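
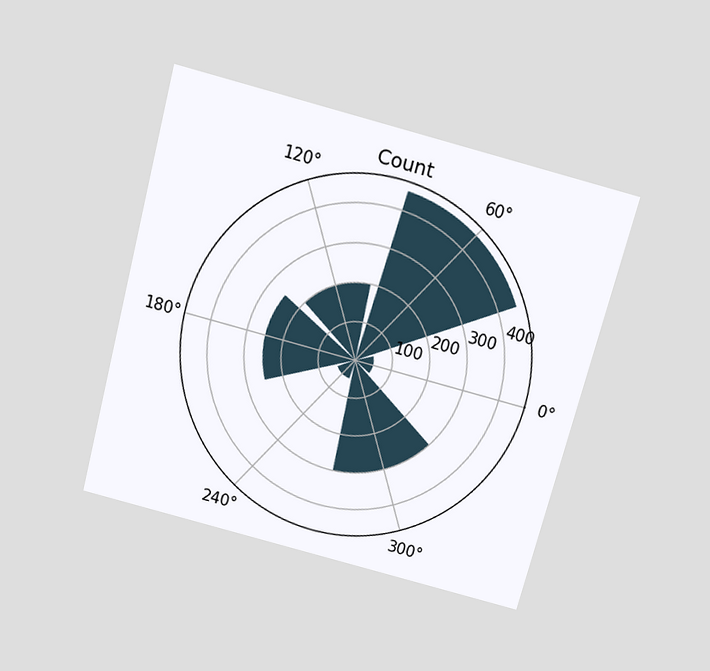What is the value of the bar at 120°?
200

The chart is tilted about 15° clockwise and viewed slightly from above. The bar at 120° reaches 200 on the radial axis.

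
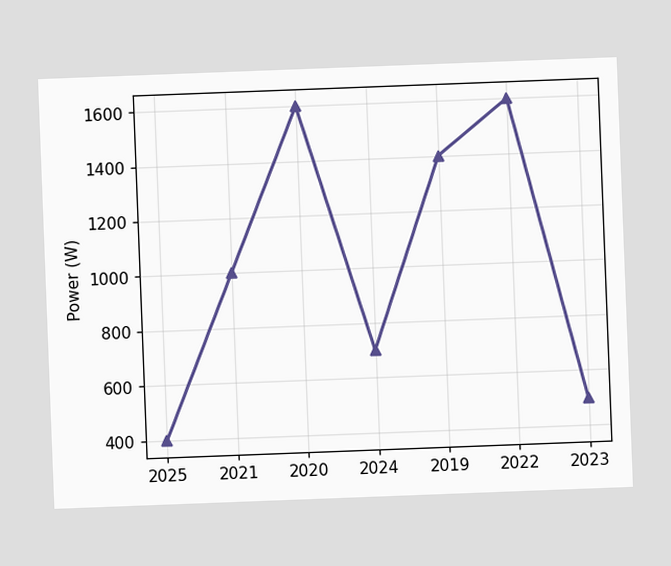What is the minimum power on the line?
The chart is tilted about 2° counter-clockwise. The lowest point is at 2025, and reading across to the y-axis gives 400W.

400W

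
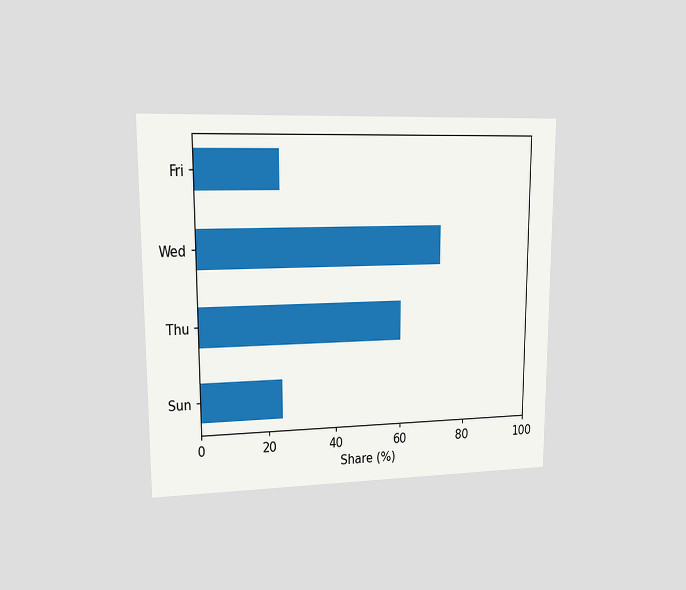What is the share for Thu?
60%

The chart is viewed at a slight angle. Reading along the chart's x-axis, the Thu bar reaches 60%.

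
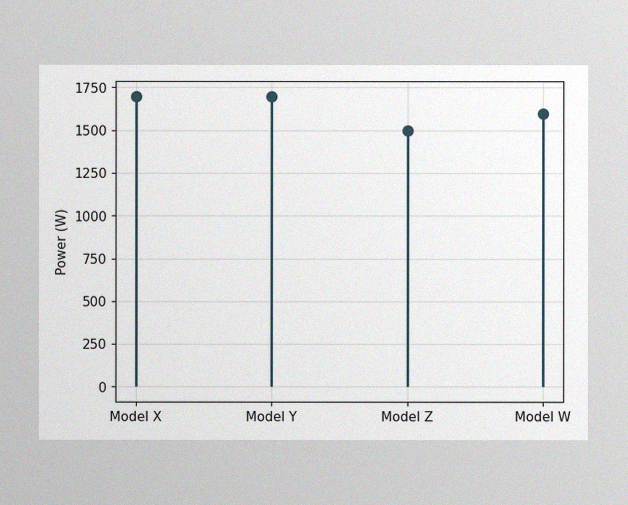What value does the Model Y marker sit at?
1700W

The image has some photo noise and uneven lighting. The Model Y marker sits at 1700W.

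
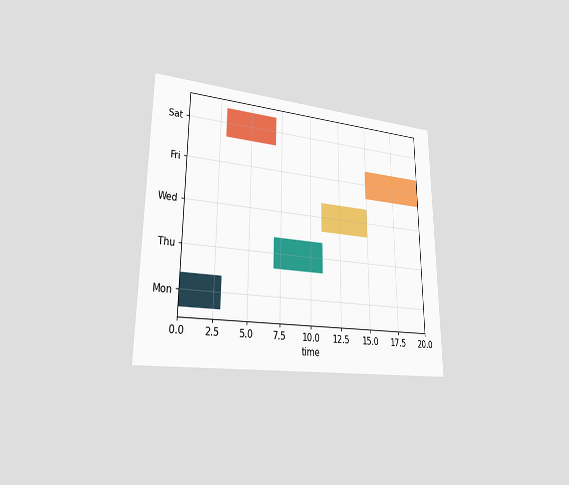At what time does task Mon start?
The chart is viewed slightly from the left. The Mon bar begins at t=0.

0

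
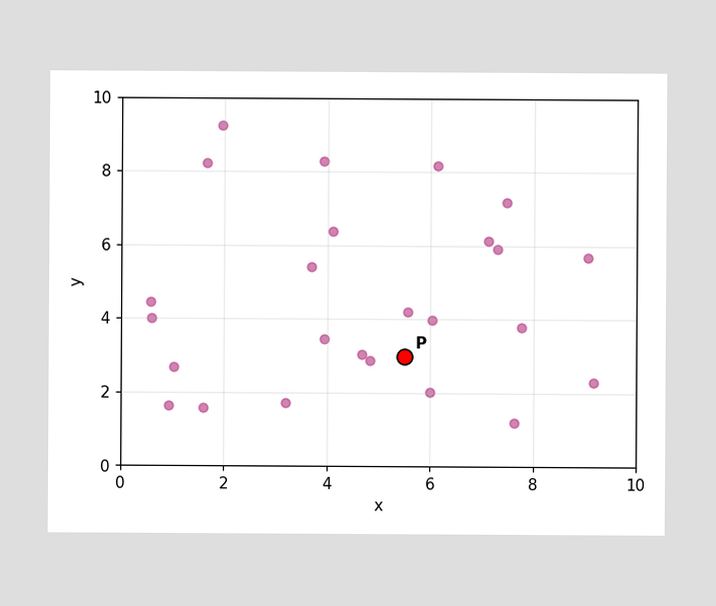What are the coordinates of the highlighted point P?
(5.5, 3)

Following the gridlines from P to each axis, P sits at (5.5, 3).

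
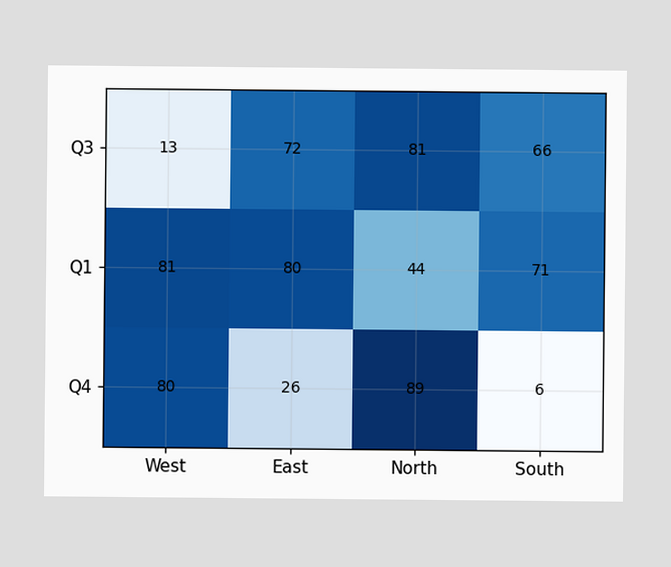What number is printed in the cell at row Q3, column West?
13

The (Q3, West) cell reads 13.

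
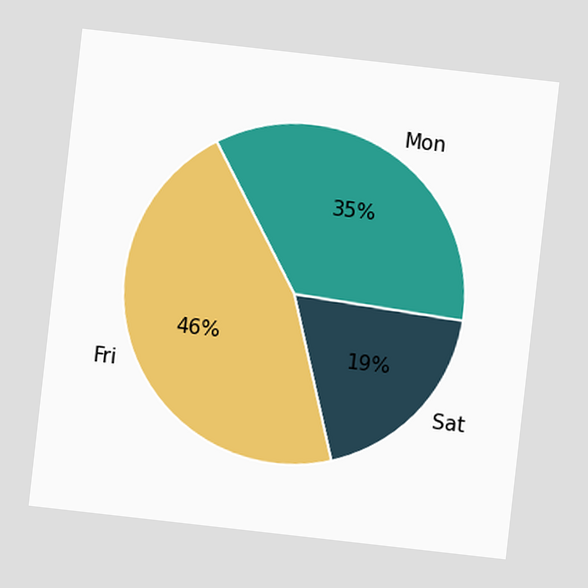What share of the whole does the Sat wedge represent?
19%

The chart is tilted about 6° clockwise. The Sat slice takes up 19% of the pie.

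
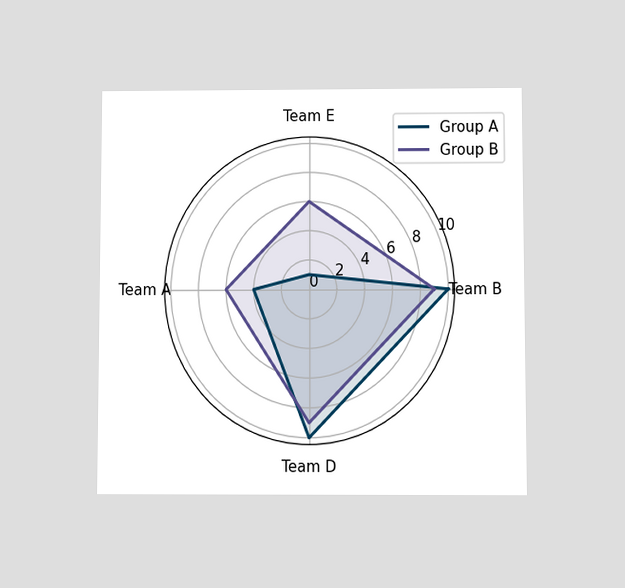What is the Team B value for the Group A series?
10

The chart is viewed slightly from below. On the Team B axis, Group A reaches 10.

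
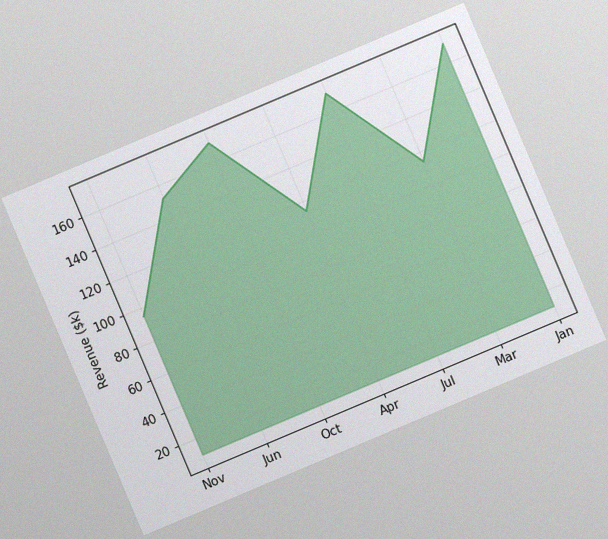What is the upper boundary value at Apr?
The chart is tilted about 23° counter-clockwise, with some photo noise. At Apr the upper boundary is at $114k.

$114k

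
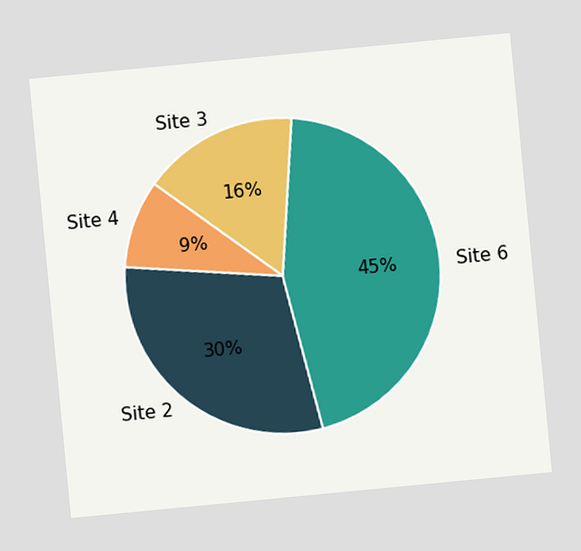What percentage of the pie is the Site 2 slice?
The chart is tilted about 5° counter-clockwise. The Site 2 slice takes up 30% of the pie.

30%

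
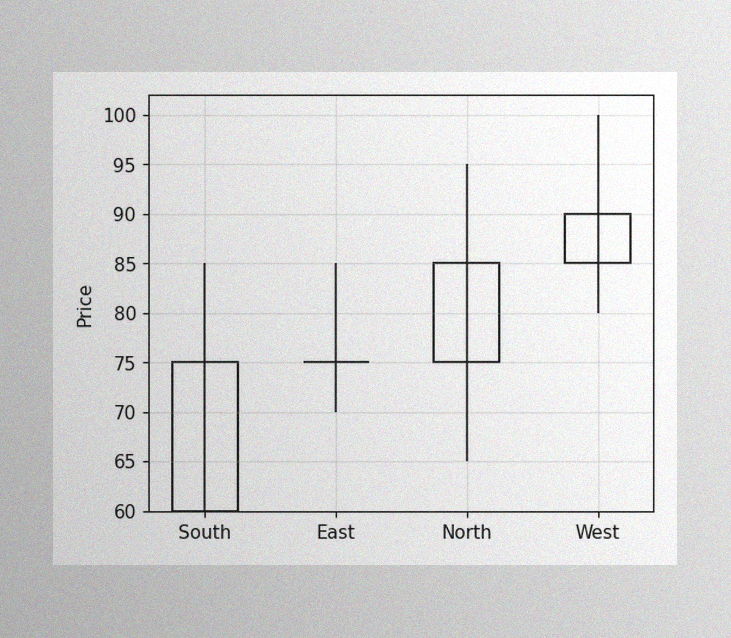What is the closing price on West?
The image has some photo noise and uneven lighting. The West candle closes at 90.

90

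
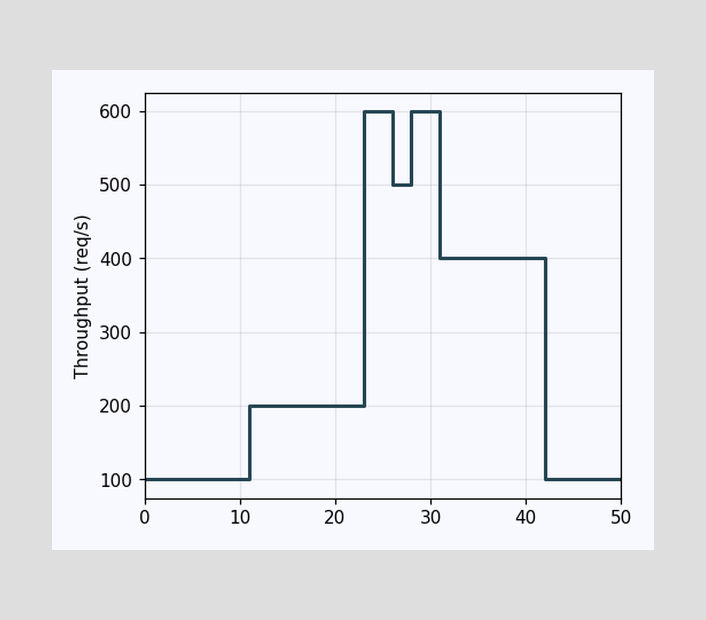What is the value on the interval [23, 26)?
On [23, 26) the step sits at 600req/s.

600req/s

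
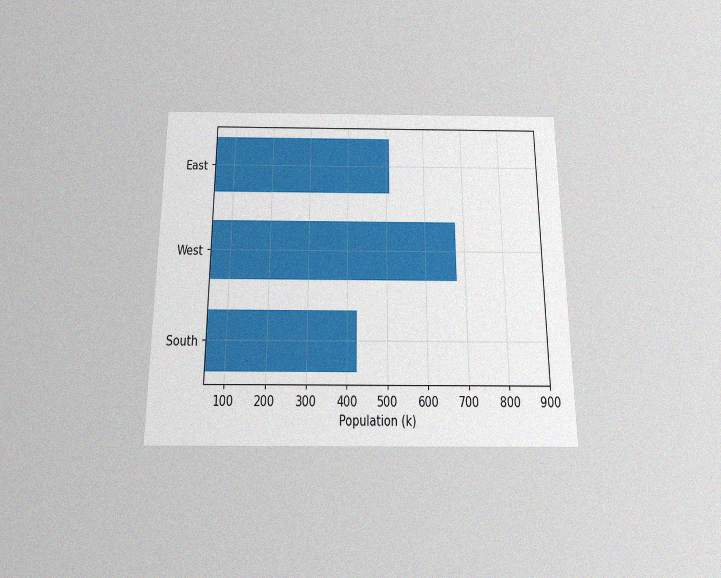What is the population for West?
680k

The chart is viewed slightly from below, with some photo noise. Reading along the chart's x-axis, the West bar reaches 680k.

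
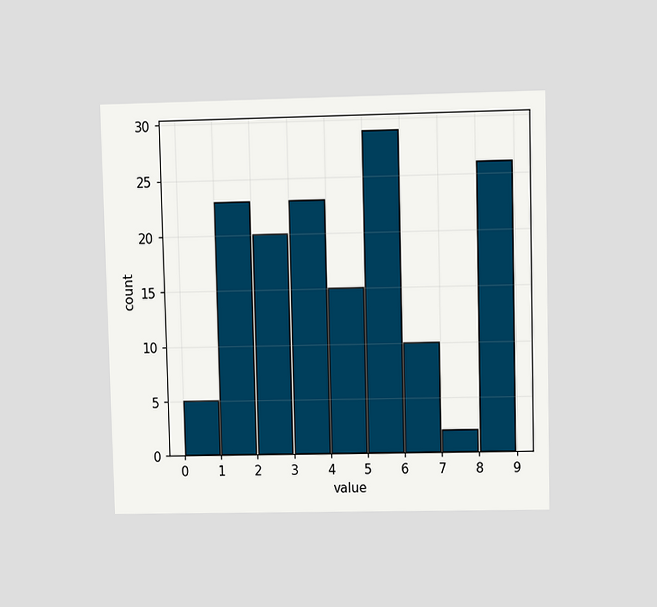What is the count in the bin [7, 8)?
The chart is viewed at a slight angle. The [7, 8) bin has height 2.

2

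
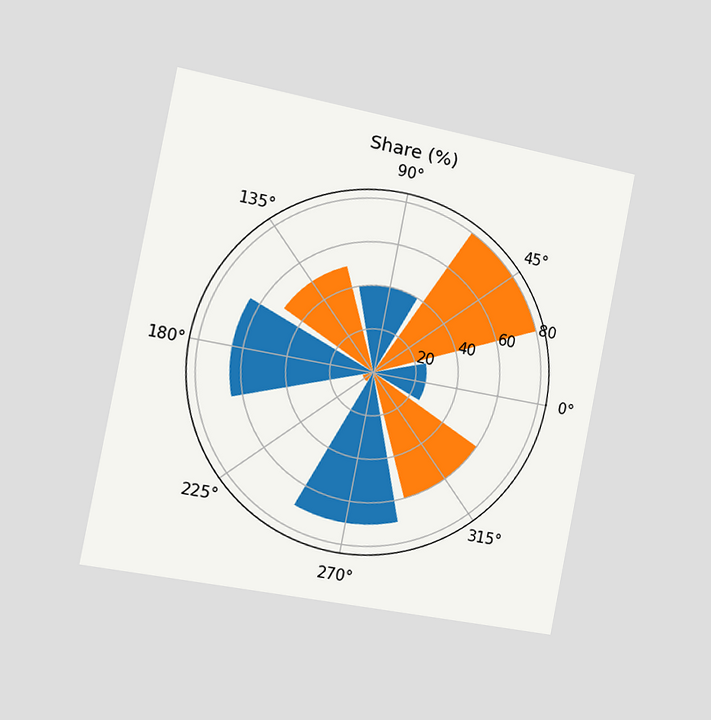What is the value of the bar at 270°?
The chart is tilted about 11° clockwise and viewed slightly from the left. The bar at 270° reaches 70% on the radial axis.

70%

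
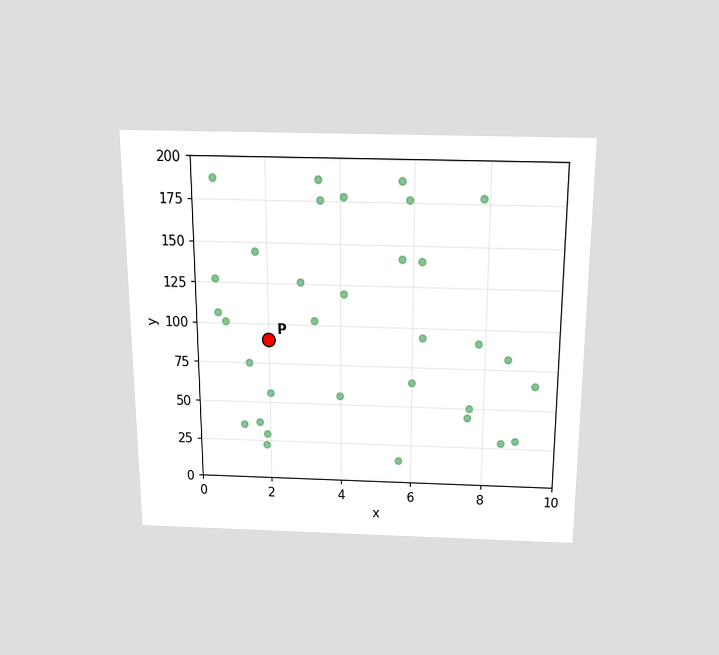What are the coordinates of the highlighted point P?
(2, 90)

The chart is viewed slightly from above. Following the gridlines from P to each axis, P sits at (2, 90).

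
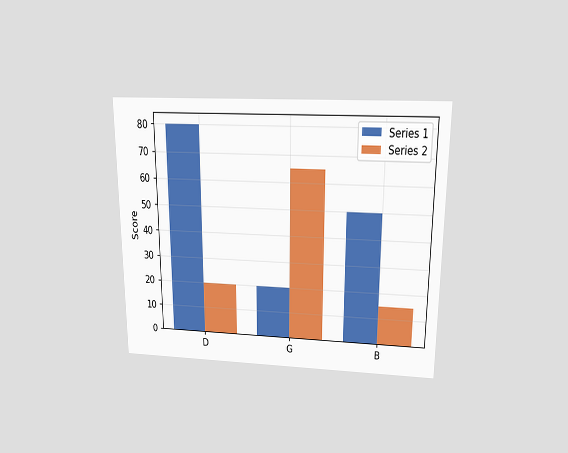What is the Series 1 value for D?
80

The chart is viewed slightly from above. The Series 1 bar at D reaches 80 on the y-axis.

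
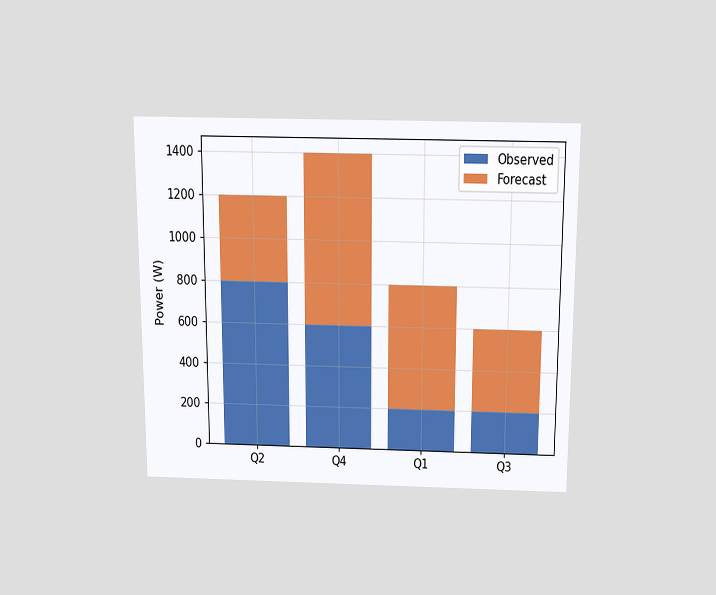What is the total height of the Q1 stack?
The chart is viewed slightly from above. The Q1 stack's top reaches 800W on the y-axis.

800W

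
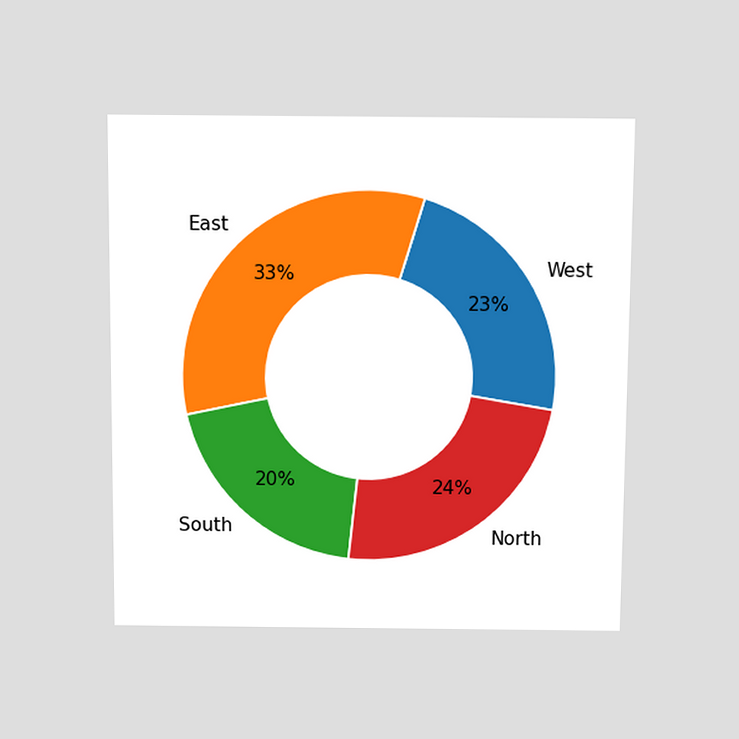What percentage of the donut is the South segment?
20%

The chart is viewed slightly from above. The South segment takes up 20% of the ring.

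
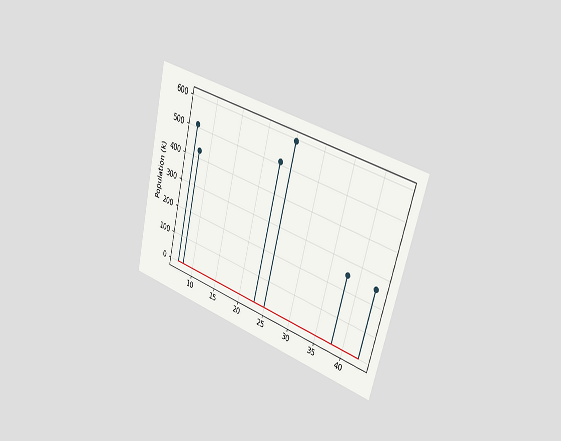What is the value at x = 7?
510k

The chart is tilted about 14° clockwise and viewed slightly from the right. The stem at x=7 reaches 510k.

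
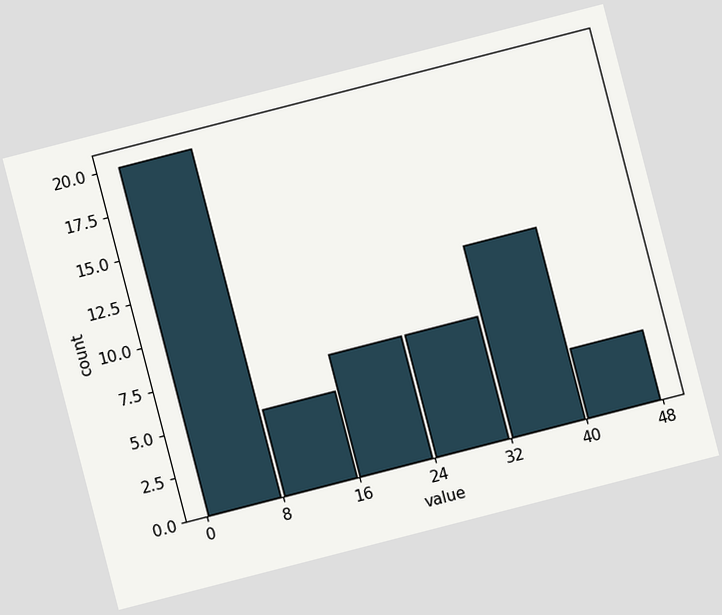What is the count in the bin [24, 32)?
7

The chart is tilted about 14° counter-clockwise. The [24, 32) bin has height 7.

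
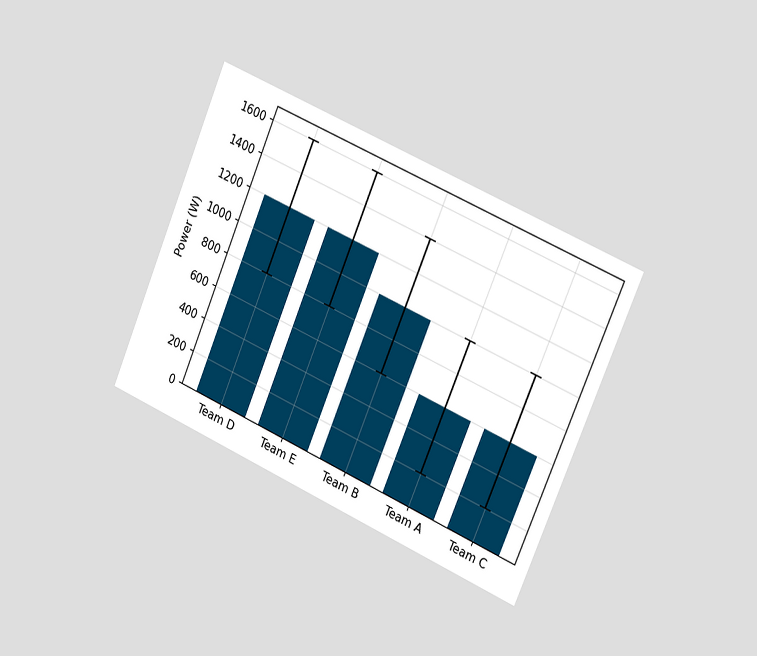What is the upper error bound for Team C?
1000W

The chart is tilted about 23° clockwise and viewed slightly from the right. The Team C bar's upper whisker reaches 1000W.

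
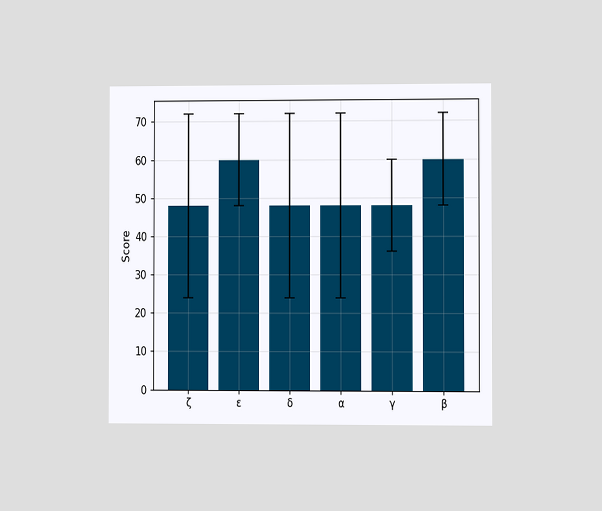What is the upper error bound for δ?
The chart is viewed at a slight angle. The δ bar's upper whisker reaches 72.

72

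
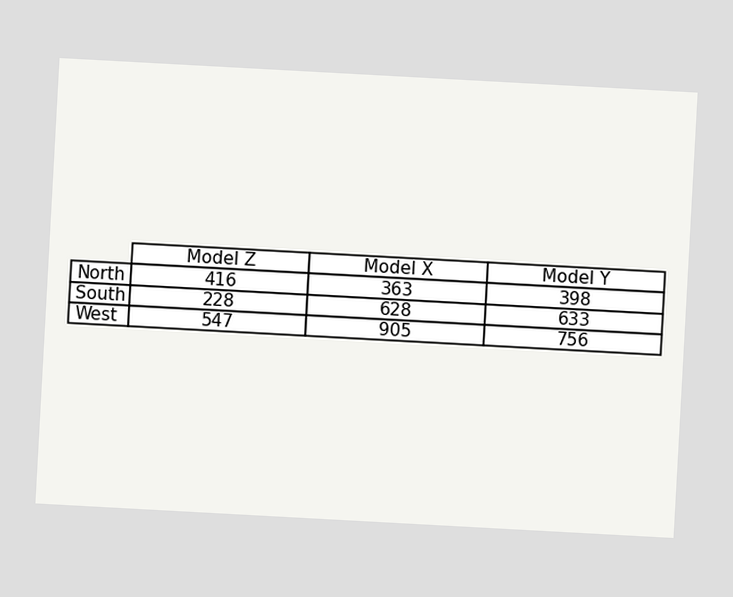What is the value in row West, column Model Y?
The chart is tilted about 3° clockwise. The (West, Model Y) cell reads 756.

756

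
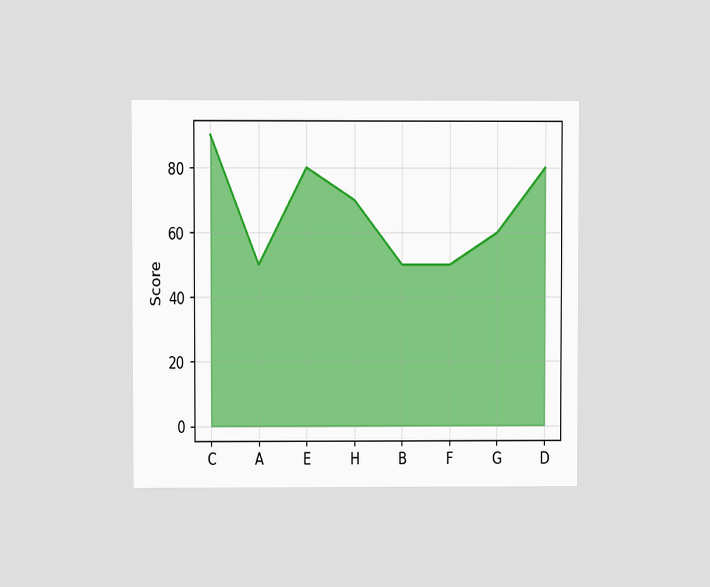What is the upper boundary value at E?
The chart is viewed at a slight angle. At E the upper boundary is at 80.

80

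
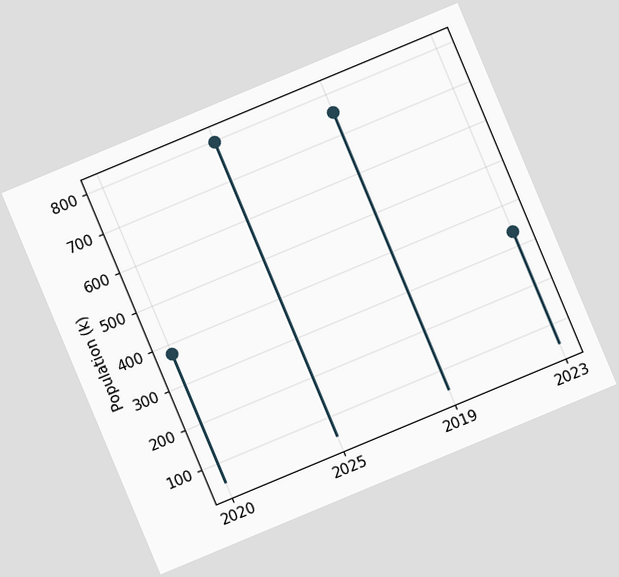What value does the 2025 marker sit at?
The chart is tilted about 23° counter-clockwise. The 2025 marker sits at 798k.

798k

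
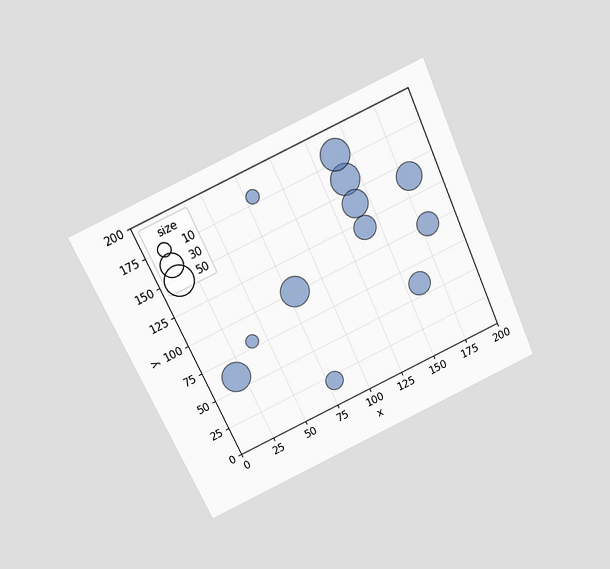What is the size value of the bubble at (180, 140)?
40

The chart is tilted about 25° counter-clockwise and viewed slightly from above. Matching the bubble at (180, 140) against the size legend gives 40.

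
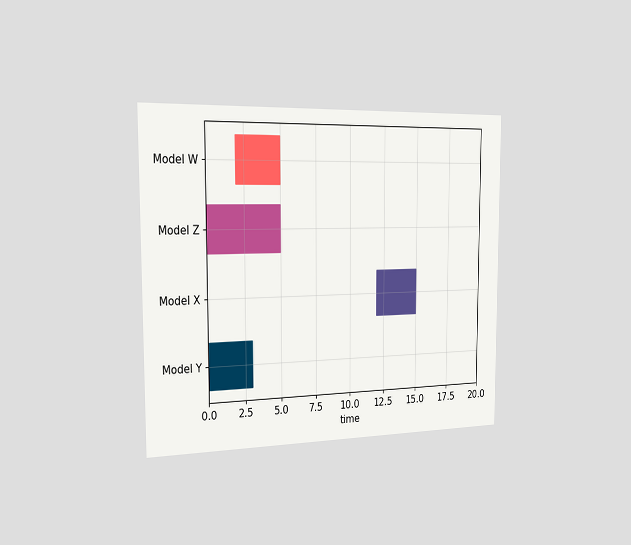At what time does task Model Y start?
0

The chart is viewed slightly from the left. The Model Y bar begins at t=0.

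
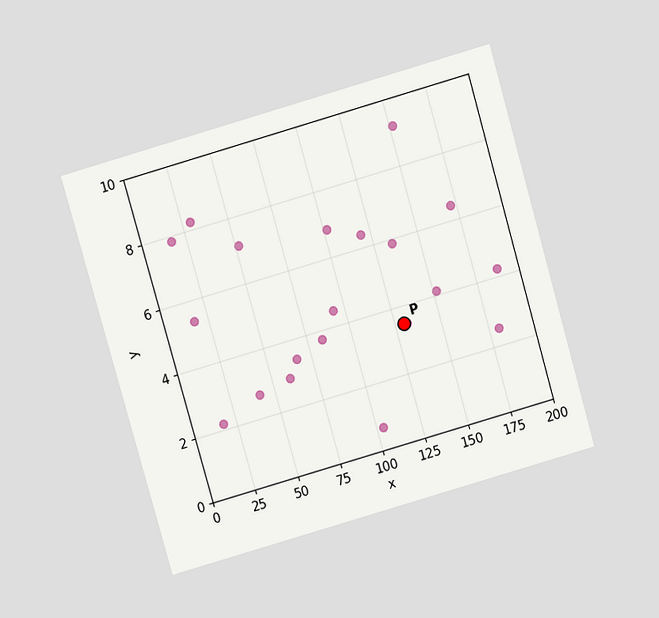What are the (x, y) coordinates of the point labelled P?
(130, 3.5)

The chart is tilted about 16° counter-clockwise and viewed slightly from above. Following the gridlines from P to each axis, P sits at (130, 3.5).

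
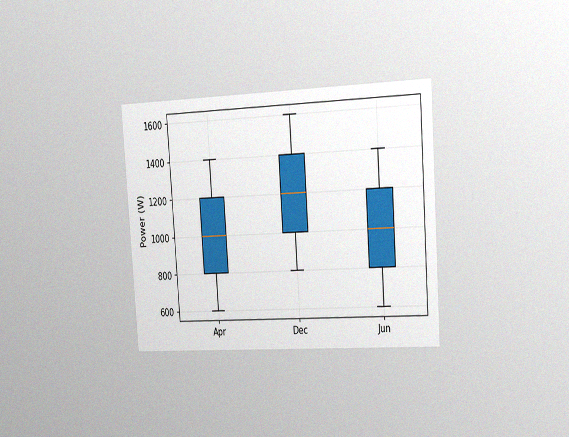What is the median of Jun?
1000W

The chart is tilted about 4° counter-clockwise and viewed slightly from the right, with some photo noise. The median line in the Jun box sits at 1000W.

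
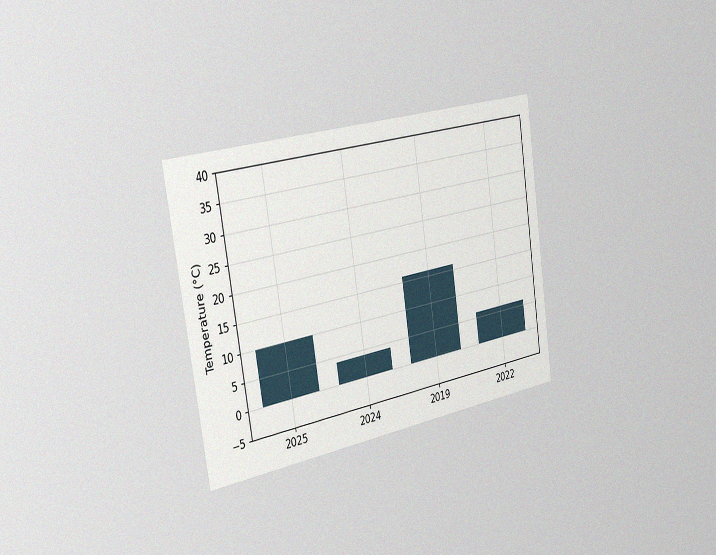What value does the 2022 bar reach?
The chart is tilted about 9° counter-clockwise and viewed slightly from the left, with some photo noise. Reading along the chart's y-axis, the 2022 bar reaches 6°C.

6°C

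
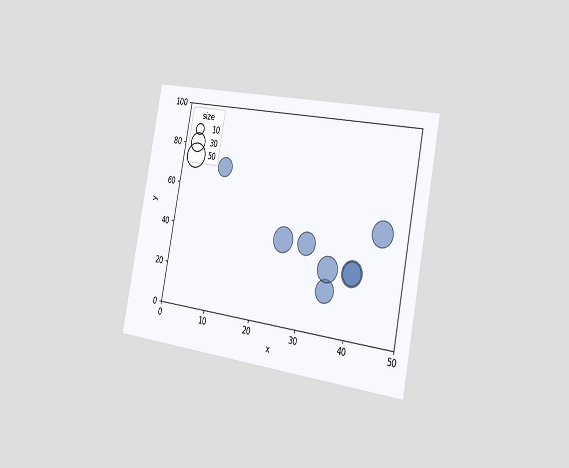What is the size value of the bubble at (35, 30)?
The chart is tilted about 11° clockwise and viewed slightly from the right. Matching the bubble at (35, 30) against the size legend gives 50.

50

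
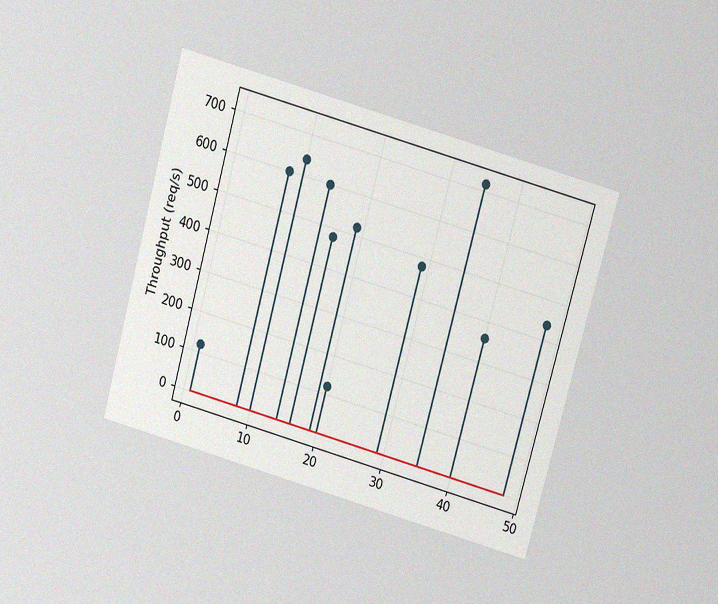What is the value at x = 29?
The chart is tilted about 16° clockwise and viewed at a slight angle, with some photo noise. The stem at x=29 reaches 480req/s.

480req/s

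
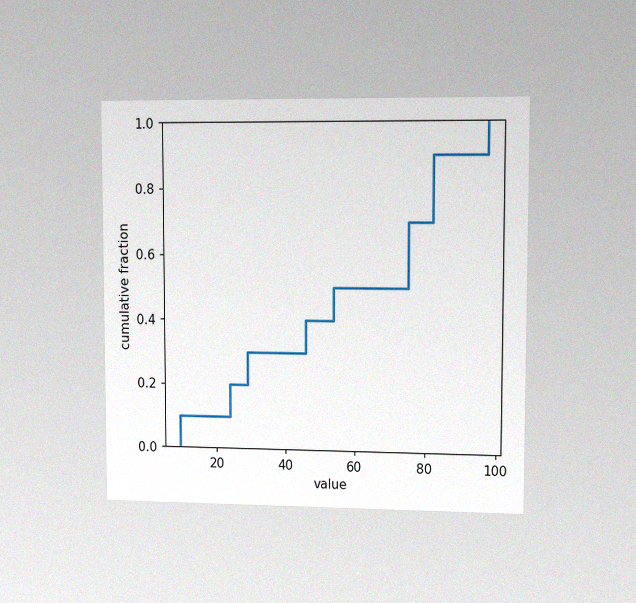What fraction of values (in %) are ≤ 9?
10%

The chart is viewed slightly from the right, with some photo noise. At x=9 the ECDF step is at 10%.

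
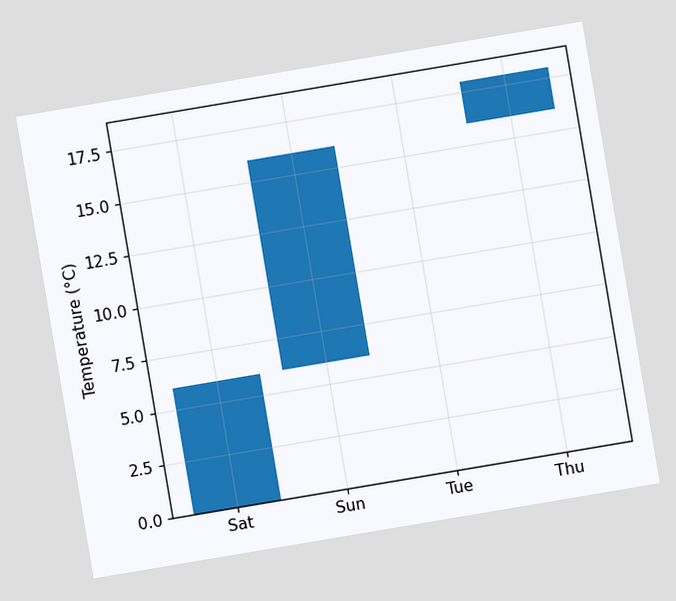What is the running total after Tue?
16°C

The chart is tilted about 10° counter-clockwise. After Tue the running total reaches 16°C.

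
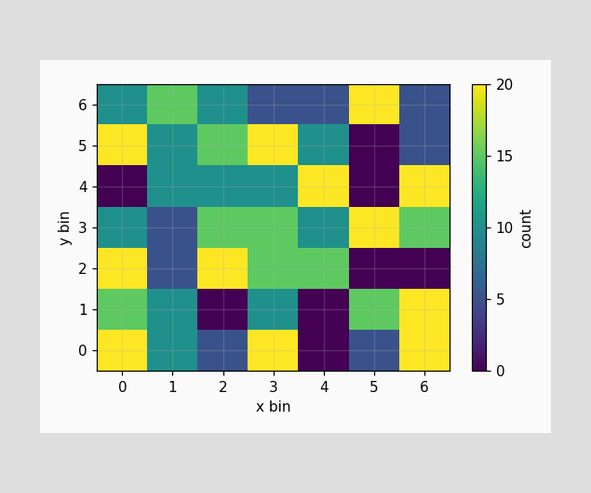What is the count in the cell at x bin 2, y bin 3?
Matching the cell (2, 3) against the colorbar gives 15.

15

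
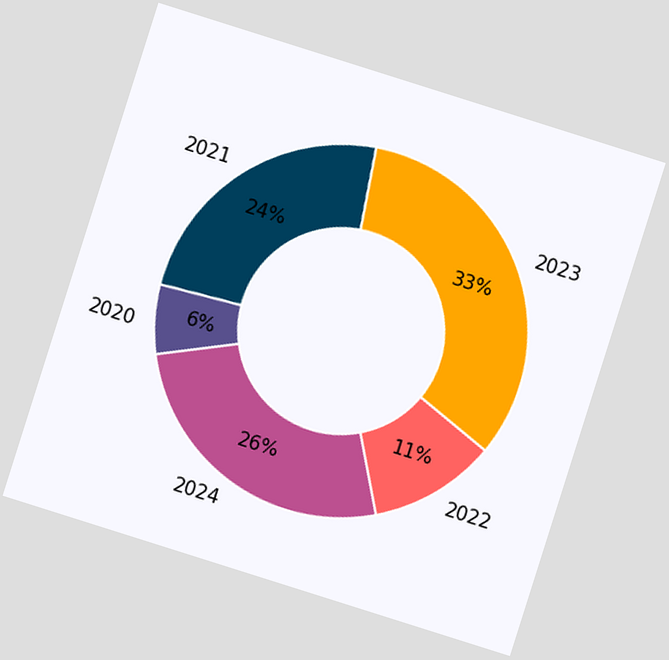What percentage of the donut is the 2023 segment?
The chart is tilted about 18° clockwise. The 2023 segment takes up 33% of the ring.

33%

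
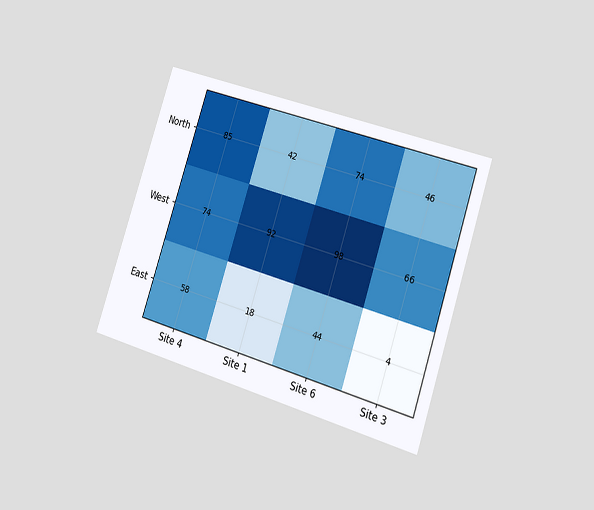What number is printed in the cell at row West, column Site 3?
66

The chart is tilted about 18° clockwise and viewed slightly from the right. The (West, Site 3) cell reads 66.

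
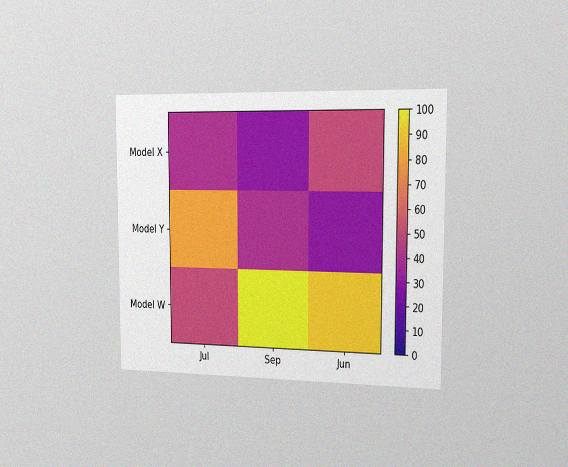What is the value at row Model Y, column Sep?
The chart is viewed slightly from the right, with some photo noise. Matching cell (Model Y, Sep) against the colorbar gives 40.

40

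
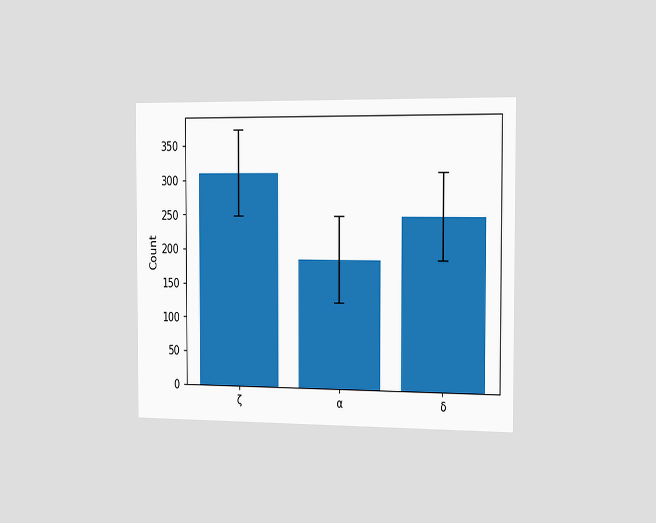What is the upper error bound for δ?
310

The chart is viewed slightly from the right. The δ bar's upper whisker reaches 310.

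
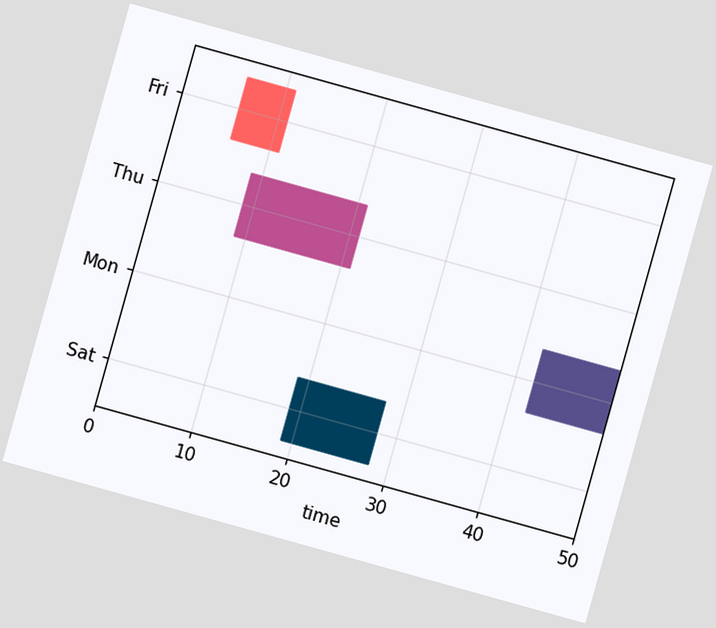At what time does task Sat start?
19

The chart is tilted about 16° clockwise. The Sat bar begins at t=19.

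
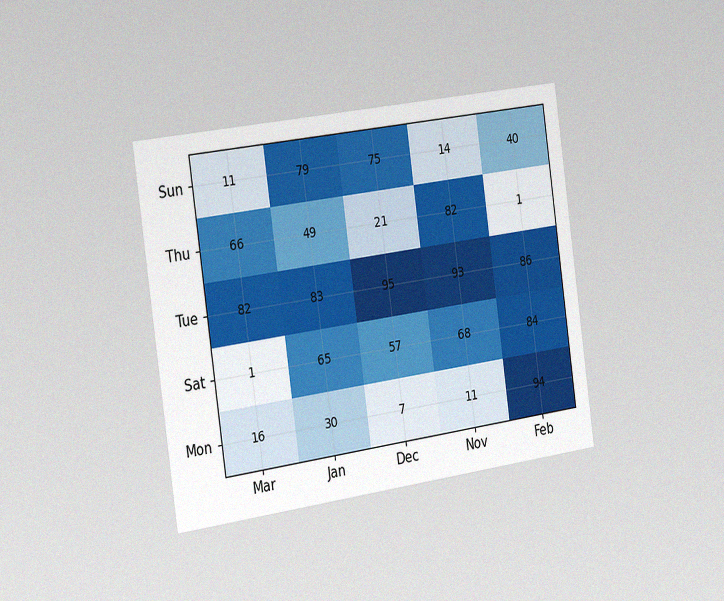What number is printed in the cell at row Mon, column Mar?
16

The chart is tilted about 8° counter-clockwise and viewed slightly from the left, with some photo noise. The (Mon, Mar) cell reads 16.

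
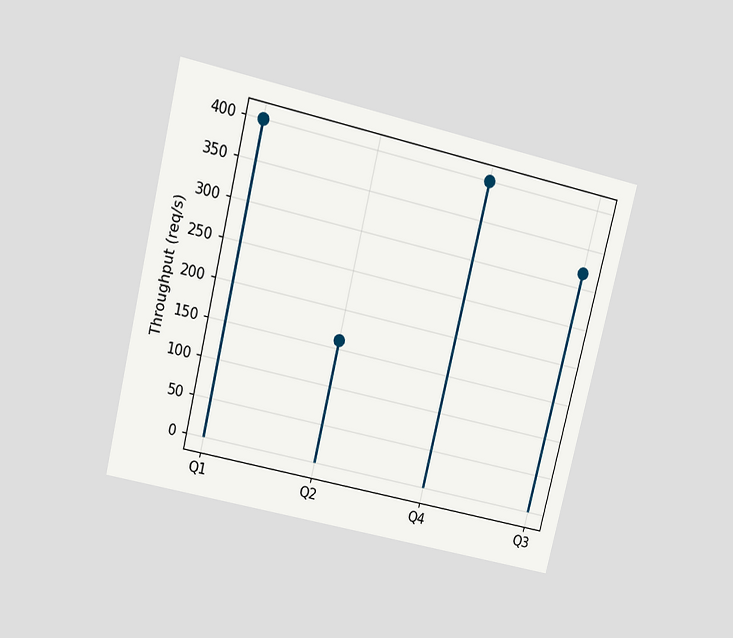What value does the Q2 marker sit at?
The chart is tilted about 13° clockwise and viewed slightly from above. The Q2 marker sits at 160req/s.

160req/s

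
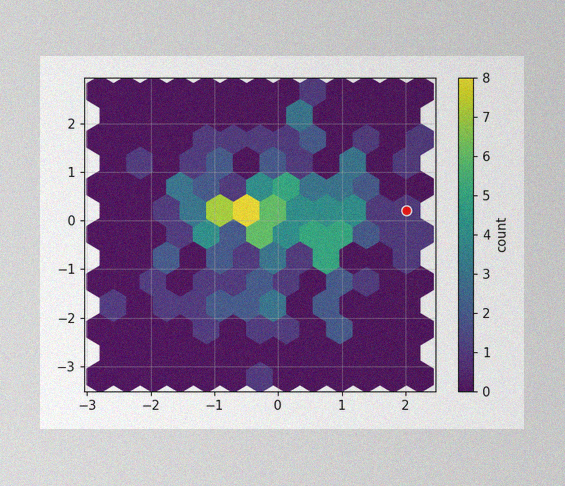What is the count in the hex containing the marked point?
1

The image has some photo noise and uneven lighting. The marked hex reads 1 on the colorbar.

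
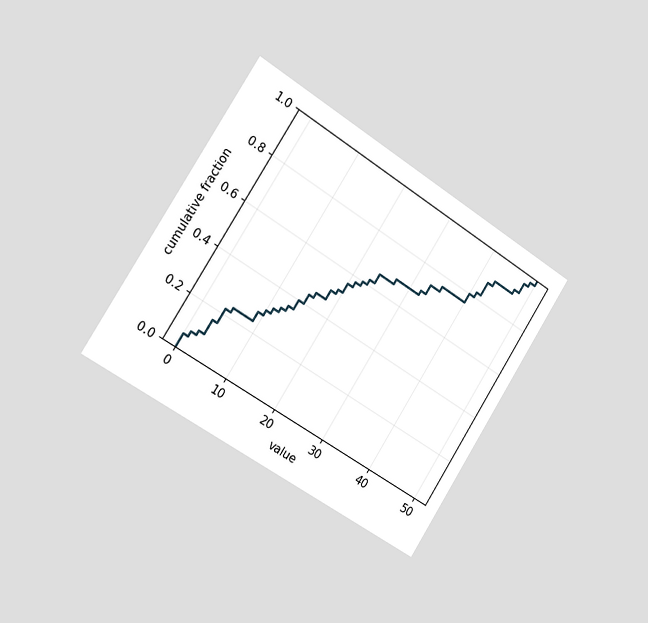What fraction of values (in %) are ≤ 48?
96%

The chart is tilted about 33° clockwise and viewed slightly from the left. At x=48 the ECDF step is at 96%.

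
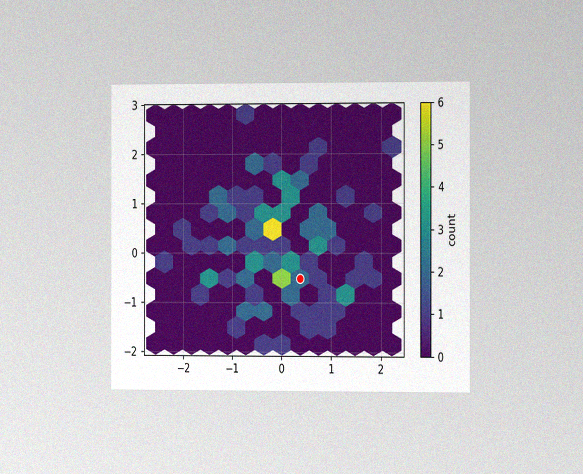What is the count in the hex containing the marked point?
The chart is viewed slightly from the right, with some photo noise. The marked hex reads 2 on the colorbar.

2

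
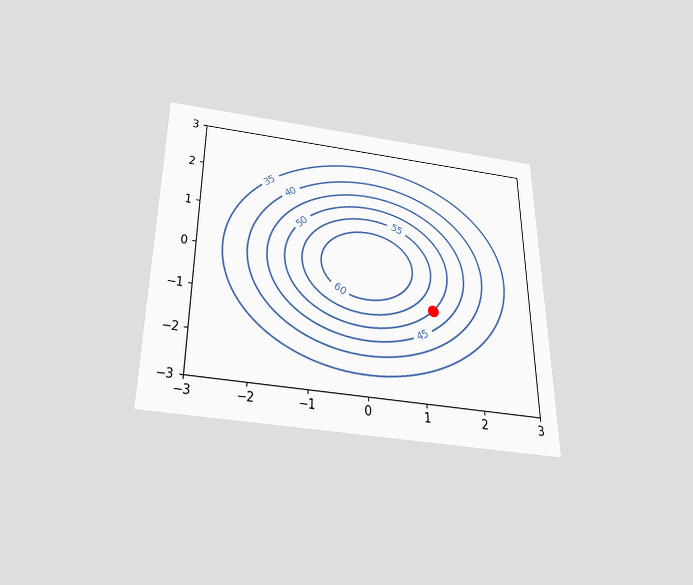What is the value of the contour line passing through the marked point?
The chart is viewed slightly from below. The marked point sits on the contour labelled 50.

50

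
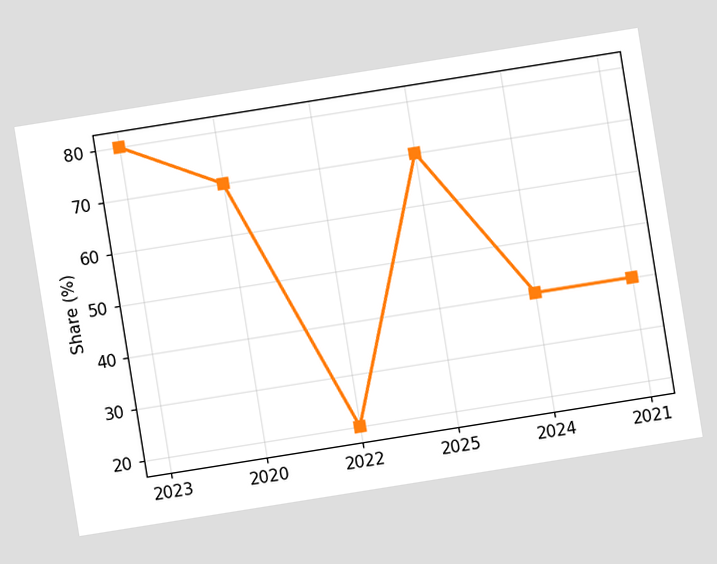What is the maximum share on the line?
The chart is tilted about 9° counter-clockwise. The highest point is at 2023, and reading across to the y-axis gives 80%.

80%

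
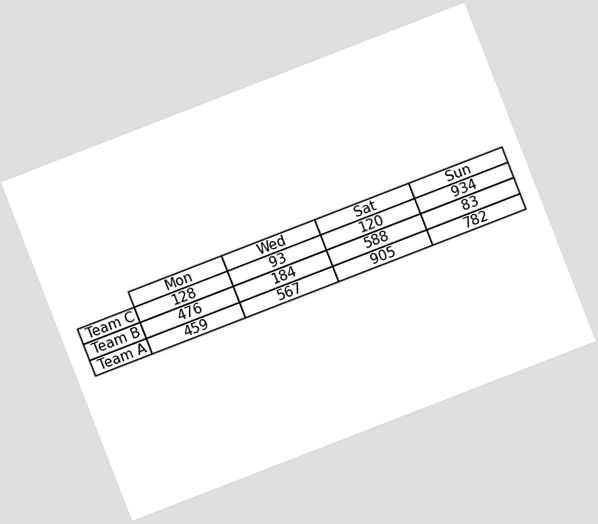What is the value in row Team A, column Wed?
The chart is tilted about 21° counter-clockwise. The (Team A, Wed) cell reads 567.

567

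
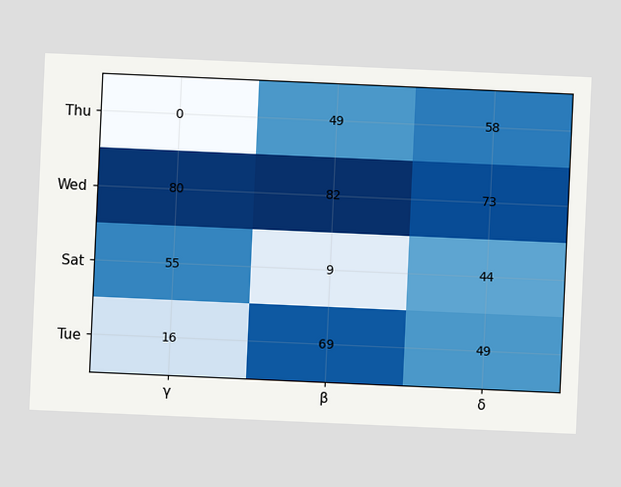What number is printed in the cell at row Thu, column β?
49

The chart is tilted about 3° clockwise. The (Thu, β) cell reads 49.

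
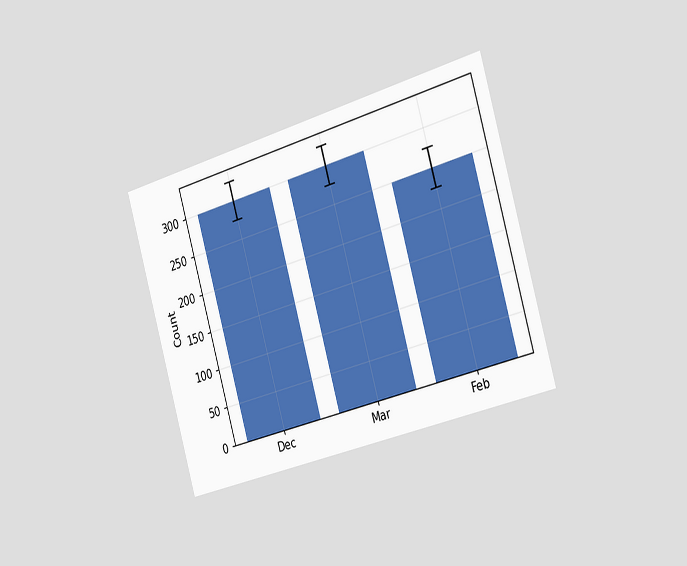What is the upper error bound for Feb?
The chart is tilted about 16° counter-clockwise and viewed slightly from the right. The Feb bar's upper whisker reaches 275.

275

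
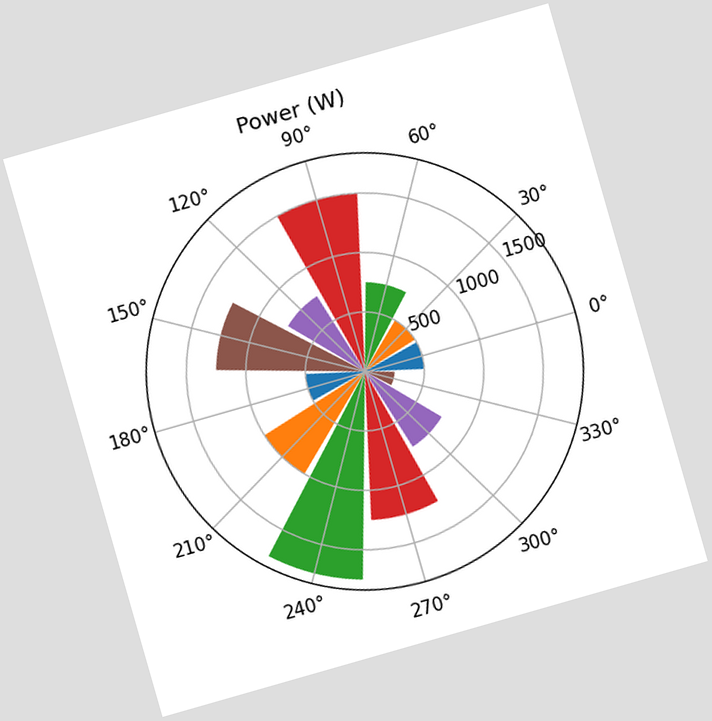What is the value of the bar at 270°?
1250W

The chart is tilted about 16° counter-clockwise. The bar at 270° reaches 1250W on the radial axis.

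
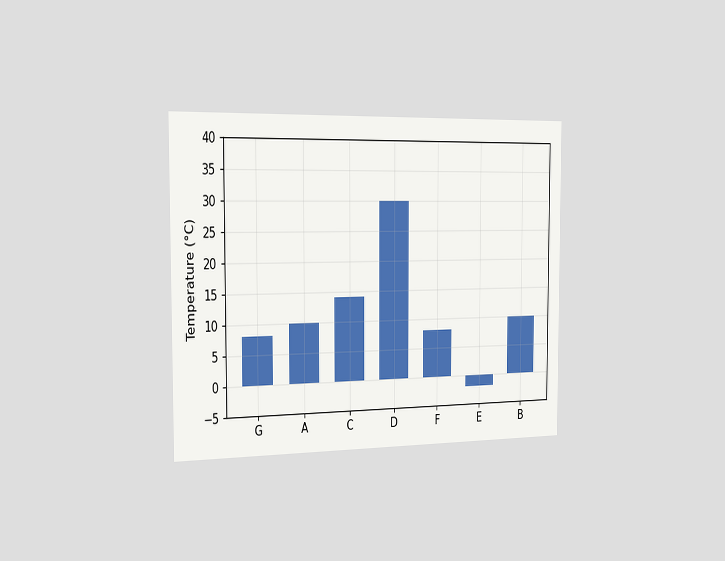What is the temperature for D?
The chart is viewed slightly from the left. Reading along the chart's y-axis, the D bar reaches 30°C.

30°C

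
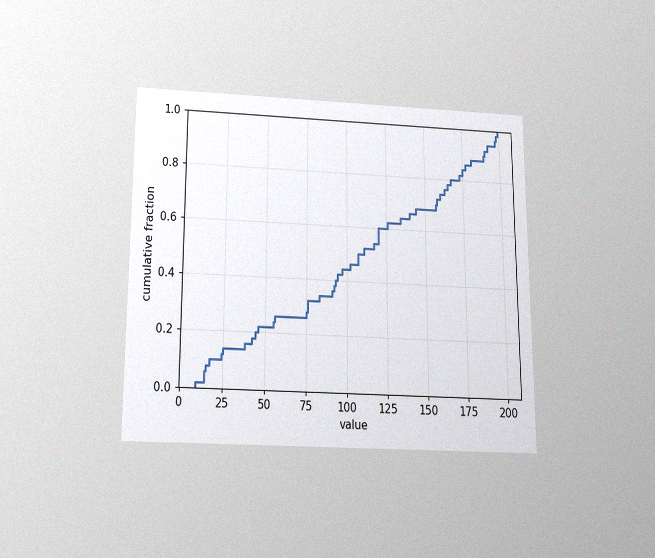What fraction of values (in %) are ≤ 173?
82%

The chart is viewed slightly from below, with some photo noise. At x=173 the ECDF step is at 82%.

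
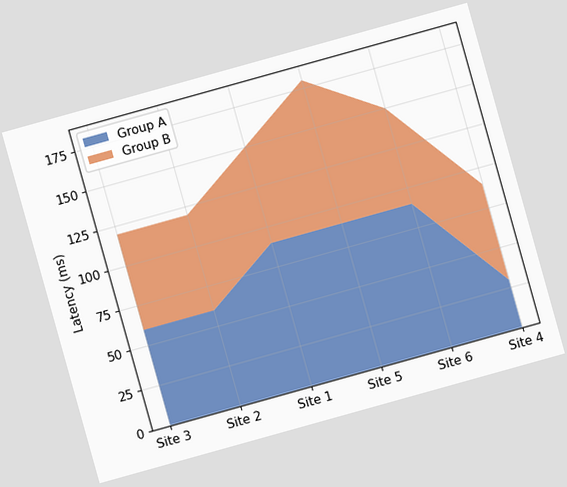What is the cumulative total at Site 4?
90ms

The chart is tilted about 16° counter-clockwise. The stacked total at Site 4 reaches 90ms.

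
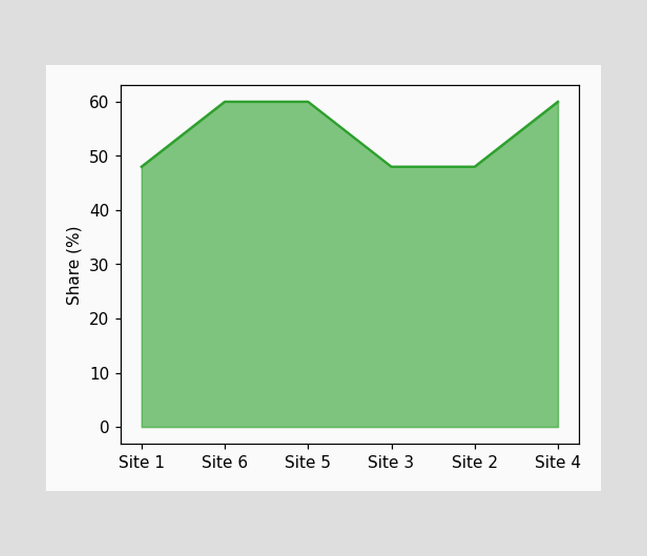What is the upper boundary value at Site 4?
60%

At Site 4 the upper boundary is at 60%.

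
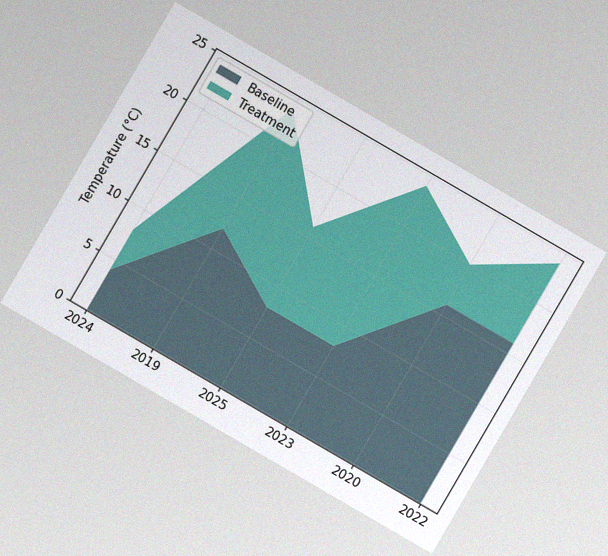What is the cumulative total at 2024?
8°C

The chart is tilted about 30° clockwise, with some photo noise. The stacked total at 2024 reaches 8°C.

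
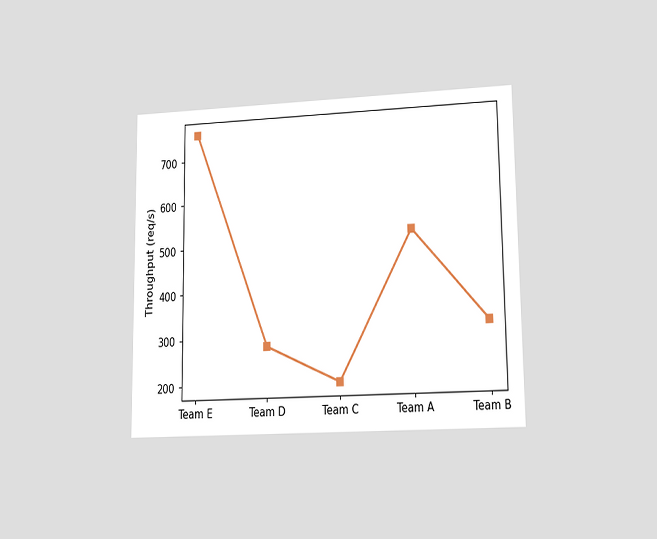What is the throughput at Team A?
The chart is viewed at a slight angle. At Team A, the line is at 520req/s.

520req/s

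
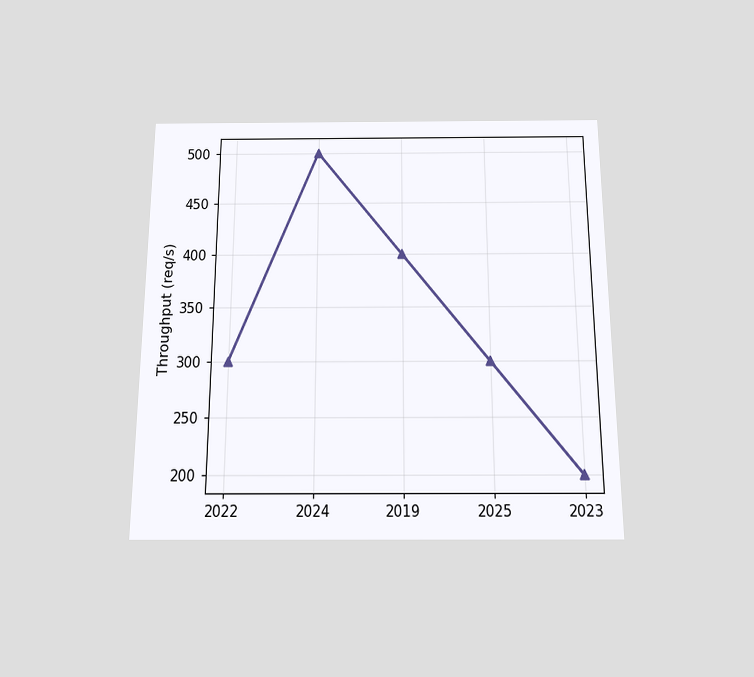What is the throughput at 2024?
The chart is viewed slightly from below. At 2024, the line is at 500req/s.

500req/s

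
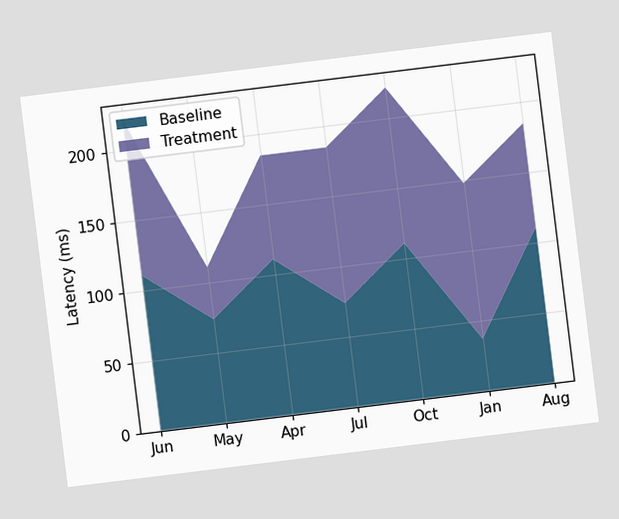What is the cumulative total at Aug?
185ms

The chart is tilted about 7° counter-clockwise. The stacked total at Aug reaches 185ms.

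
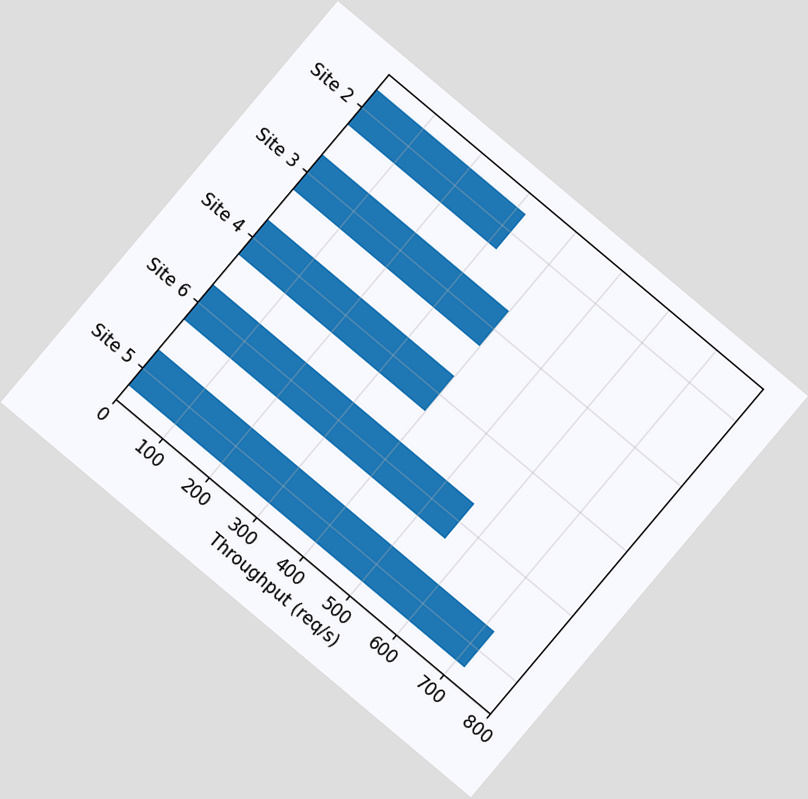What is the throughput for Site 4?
400req/s

The chart is tilted about 40° clockwise. Reading along the chart's x-axis, the Site 4 bar reaches 400req/s.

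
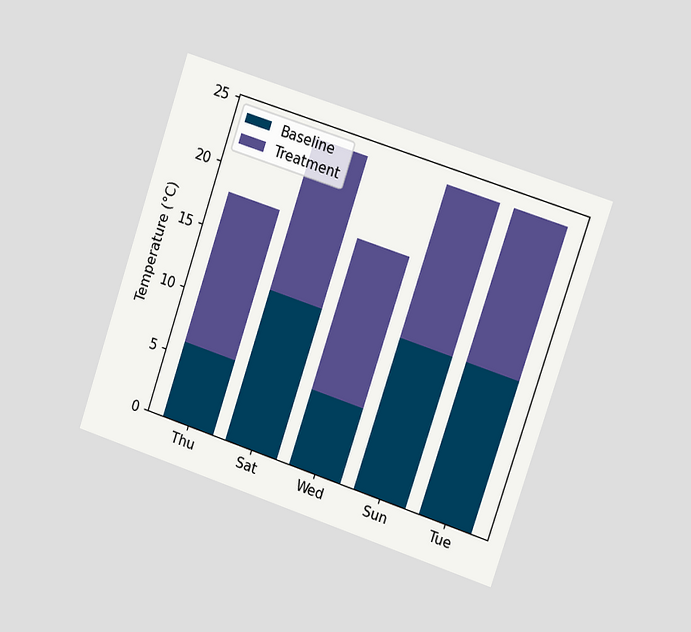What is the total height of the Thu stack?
18°C

The chart is tilted about 18° clockwise and viewed slightly from the right. The Thu stack's top reaches 18°C on the y-axis.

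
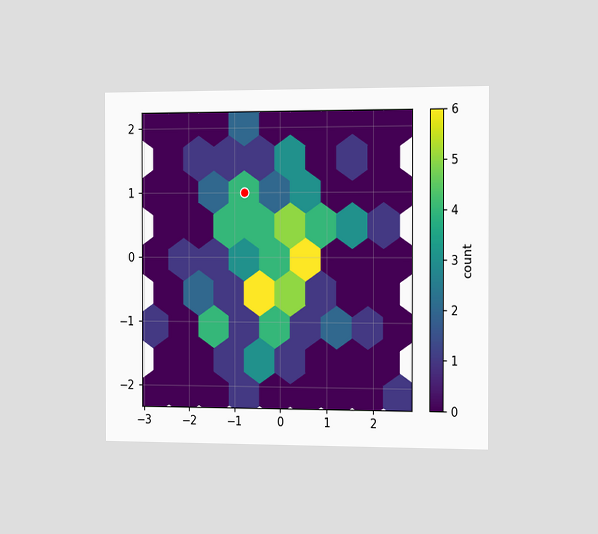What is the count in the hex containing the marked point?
The chart is viewed slightly from the right. The marked hex reads 4 on the colorbar.

4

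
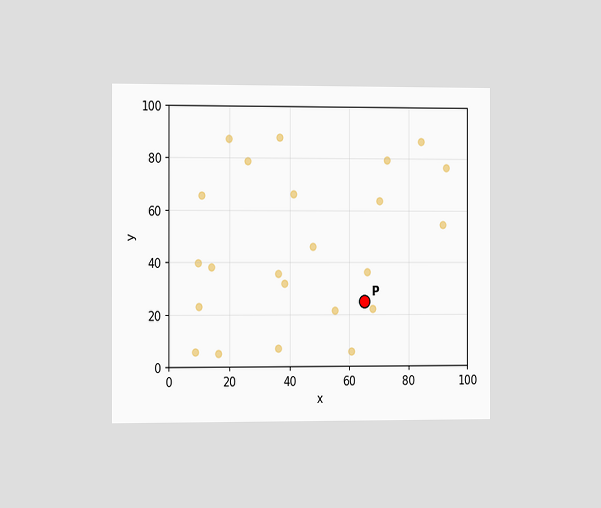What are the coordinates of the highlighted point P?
(65, 25)

The chart is viewed slightly from the left. Following the gridlines from P to each axis, P sits at (65, 25).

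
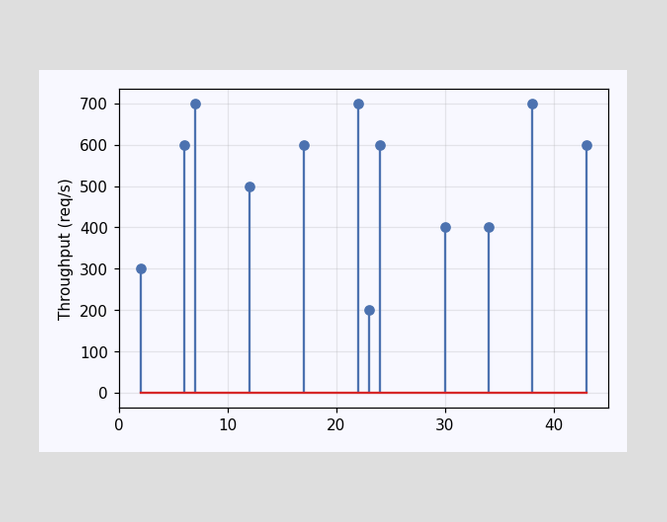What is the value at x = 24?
600req/s

The stem at x=24 reaches 600req/s.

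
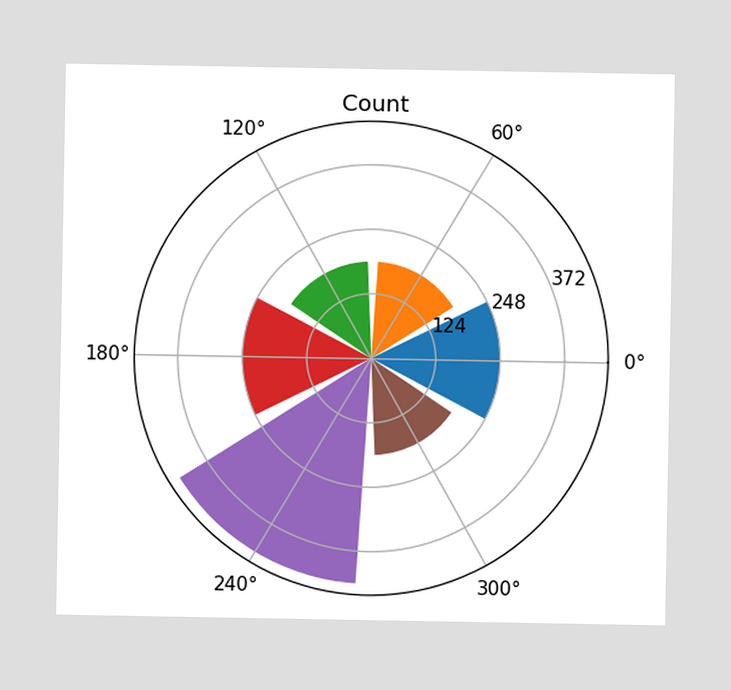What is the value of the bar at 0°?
The bar at 0° reaches 248 on the radial axis.

248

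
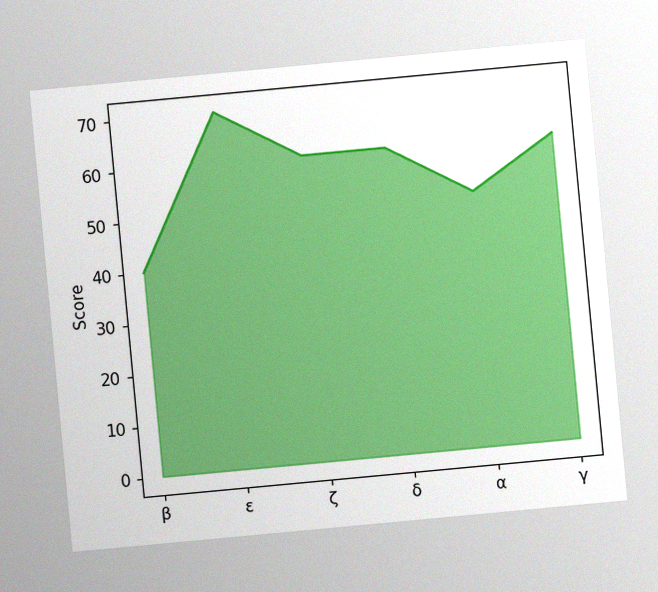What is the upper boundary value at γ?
The chart is tilted about 5° counter-clockwise, with some photo noise. At γ the upper boundary is at 60.

60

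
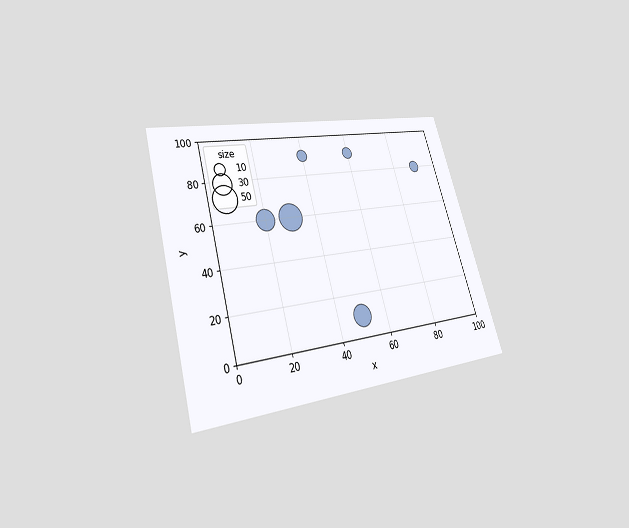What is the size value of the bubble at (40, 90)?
10

The chart is tilted about 16° counter-clockwise and viewed at a slight angle. Matching the bubble at (40, 90) against the size legend gives 10.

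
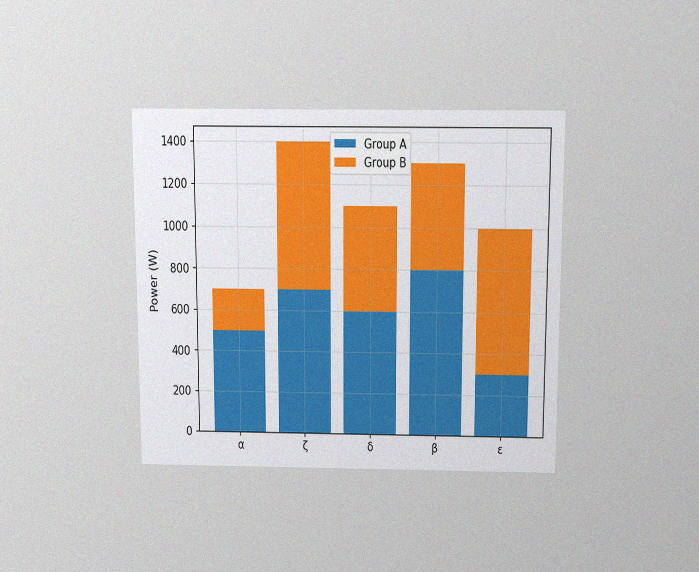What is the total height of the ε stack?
1000W

The chart is viewed slightly from above, with some photo noise. The ε stack's top reaches 1000W on the y-axis.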